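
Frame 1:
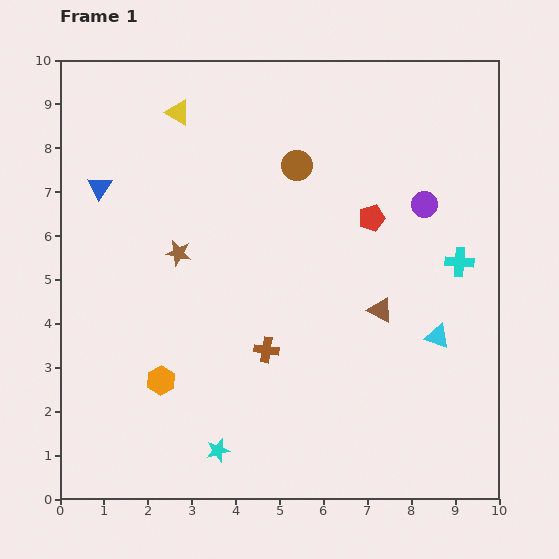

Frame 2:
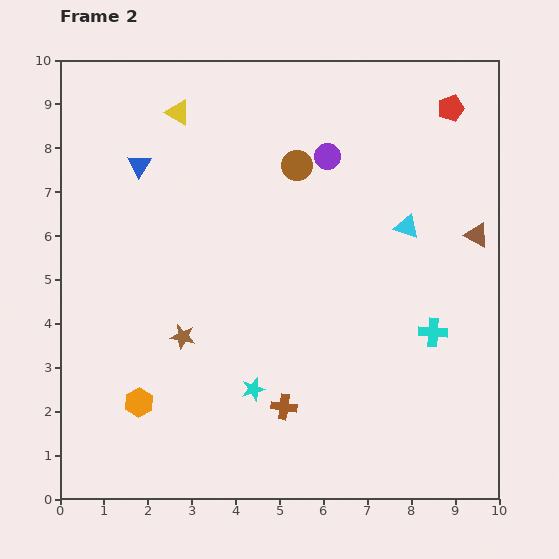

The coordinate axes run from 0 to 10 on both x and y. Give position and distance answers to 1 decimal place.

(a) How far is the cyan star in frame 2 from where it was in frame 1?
1.6

The cyan star moved from (3.6, 1.1) to (4.4, 2.5), a distance of √(0.8² + 1.4²) ≈ 1.6.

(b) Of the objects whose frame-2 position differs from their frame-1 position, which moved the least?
the orange hexagon

(moved 0.7)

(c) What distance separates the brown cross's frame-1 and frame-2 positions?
1.4

The brown cross moved from (4.7, 3.4) to (5.1, 2.1), a distance of √(0.4² + 1.3²) ≈ 1.4.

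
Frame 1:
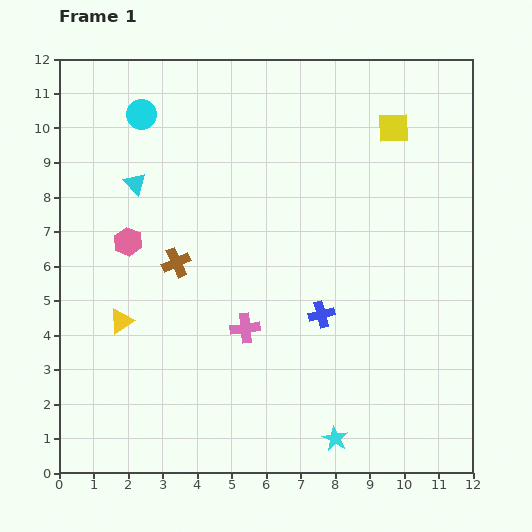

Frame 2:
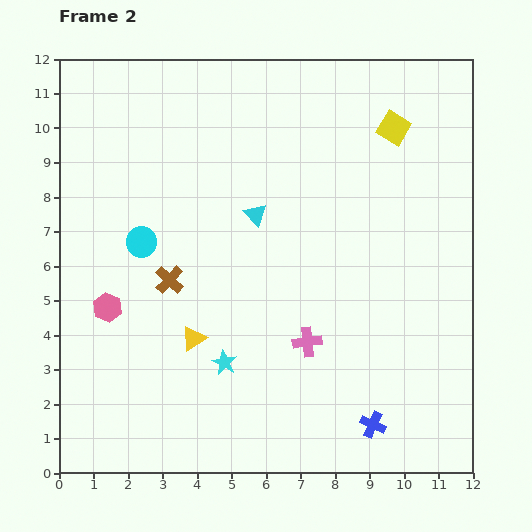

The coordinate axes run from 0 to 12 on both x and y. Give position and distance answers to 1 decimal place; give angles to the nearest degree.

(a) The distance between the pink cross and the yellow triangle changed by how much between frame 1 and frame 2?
-0.3

Distance in frame 1: 3.6. Distance in frame 2: 3.3.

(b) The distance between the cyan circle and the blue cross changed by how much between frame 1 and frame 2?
+0.7

Distance in frame 1: 7.8. Distance in frame 2: 8.5.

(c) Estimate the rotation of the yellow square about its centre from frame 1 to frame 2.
32° clockwise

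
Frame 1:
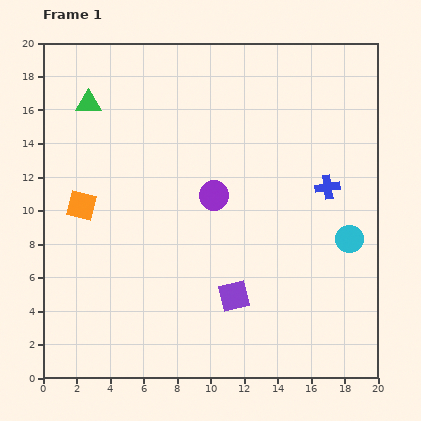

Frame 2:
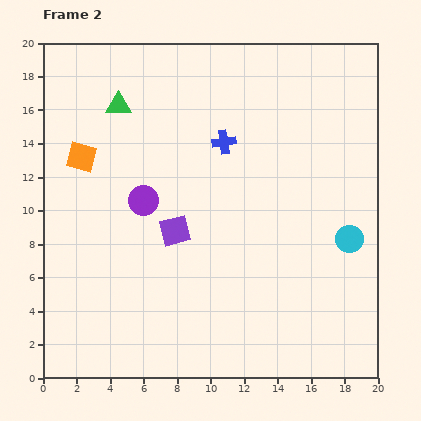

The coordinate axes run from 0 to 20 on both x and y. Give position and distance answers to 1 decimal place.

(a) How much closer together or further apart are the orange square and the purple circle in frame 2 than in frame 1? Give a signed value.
-3.4

Distance in frame 1: 7.9. Distance in frame 2: 4.5.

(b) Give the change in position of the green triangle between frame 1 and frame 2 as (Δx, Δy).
(1.8, -0.1)

The green triangle was at (2.7, 16.4) in frame 1 and (4.5, 16.3) in frame 2.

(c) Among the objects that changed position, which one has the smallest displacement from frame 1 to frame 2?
the green triangle

(moved 1.8)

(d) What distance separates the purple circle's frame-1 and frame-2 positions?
4.2

The purple circle moved from (10.2, 10.9) to (6.0, 10.6), a distance of √(4.2² + 0.3²) ≈ 4.2.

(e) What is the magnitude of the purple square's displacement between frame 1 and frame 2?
5.2

The purple square moved from (11.4, 4.9) to (7.9, 8.8), a distance of √(3.5² + 3.9²) ≈ 5.2.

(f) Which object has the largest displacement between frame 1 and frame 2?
the blue cross

(moved 6.8; next 5.2)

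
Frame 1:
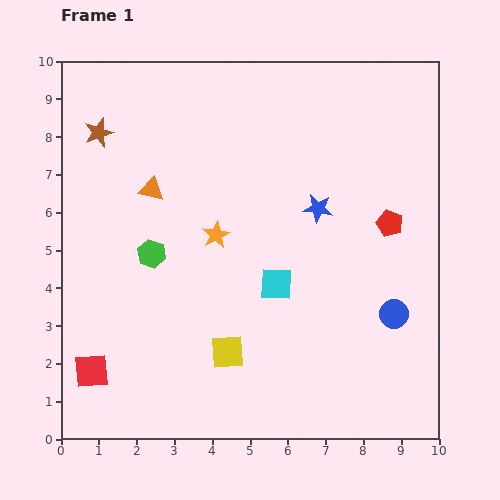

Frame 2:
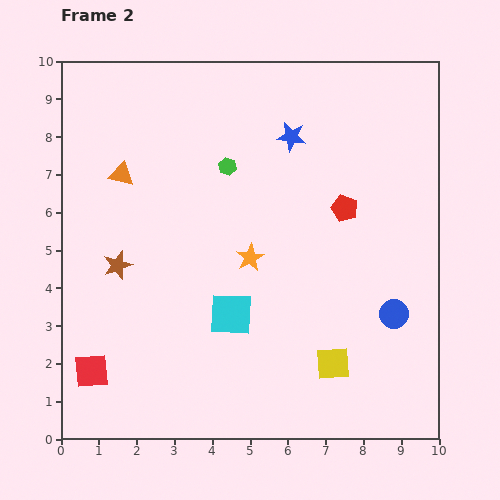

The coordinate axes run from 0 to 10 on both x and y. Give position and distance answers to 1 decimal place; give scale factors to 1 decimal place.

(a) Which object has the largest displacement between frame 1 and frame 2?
the brown star

(moved 3.5; next 3.0)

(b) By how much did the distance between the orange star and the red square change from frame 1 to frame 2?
+0.3

Distance in frame 1: 4.9. Distance in frame 2: 5.2.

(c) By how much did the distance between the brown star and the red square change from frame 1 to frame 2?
-3.4

Distance in frame 1: 6.3. Distance in frame 2: 2.9.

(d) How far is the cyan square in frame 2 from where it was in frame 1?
1.4

The cyan square moved from (5.7, 4.1) to (4.5, 3.3), a distance of √(1.2² + 0.8²) ≈ 1.4.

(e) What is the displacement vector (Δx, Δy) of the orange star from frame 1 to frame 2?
(0.9, -0.6)

The orange star was at (4.1, 5.4) in frame 1 and (5.0, 4.8) in frame 2.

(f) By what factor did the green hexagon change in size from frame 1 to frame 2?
0.6×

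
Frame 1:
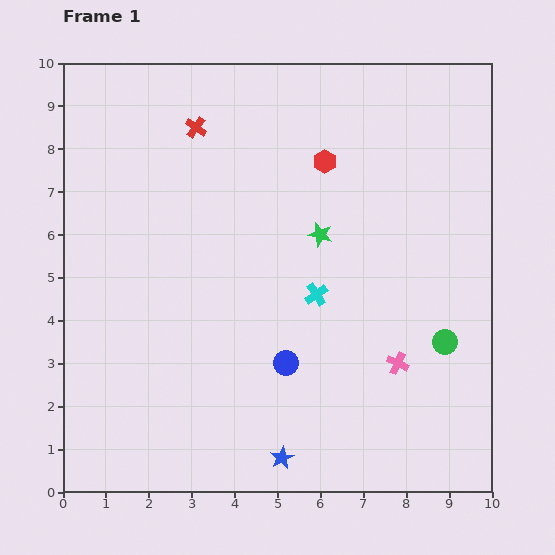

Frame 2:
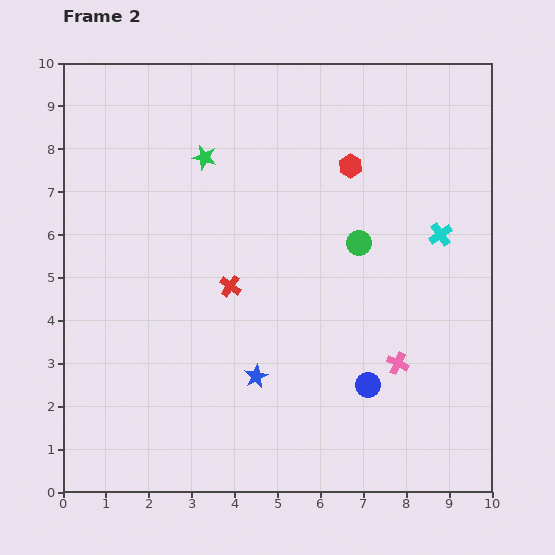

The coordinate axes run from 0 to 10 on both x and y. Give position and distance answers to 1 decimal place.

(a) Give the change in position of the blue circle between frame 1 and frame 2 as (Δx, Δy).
(1.9, -0.5)

The blue circle was at (5.2, 3.0) in frame 1 and (7.1, 2.5) in frame 2.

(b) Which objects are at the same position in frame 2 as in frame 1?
the pink cross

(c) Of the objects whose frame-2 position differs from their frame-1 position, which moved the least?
the red hexagon

(moved 0.6)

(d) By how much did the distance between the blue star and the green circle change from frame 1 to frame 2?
-0.8

Distance in frame 1: 4.7. Distance in frame 2: 3.9.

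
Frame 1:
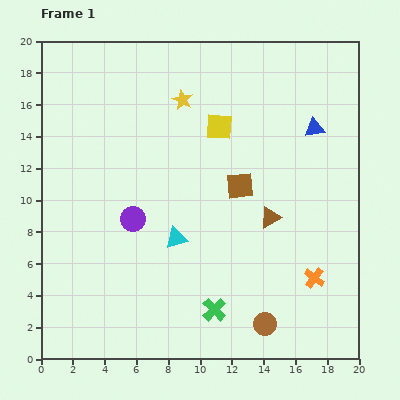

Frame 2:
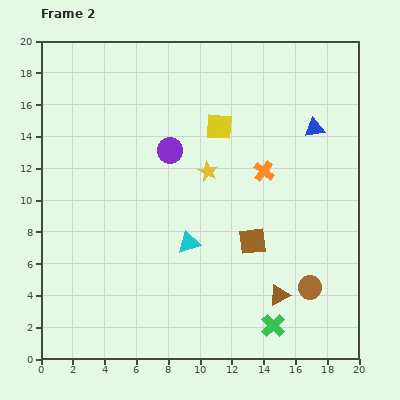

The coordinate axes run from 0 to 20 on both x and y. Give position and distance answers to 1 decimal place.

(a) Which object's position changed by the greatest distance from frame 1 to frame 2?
the orange cross

(moved 7.4; next 4.9)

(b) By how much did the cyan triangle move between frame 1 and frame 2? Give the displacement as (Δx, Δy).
(0.8, -0.3)

The cyan triangle was at (8.5, 7.6) in frame 1 and (9.3, 7.3) in frame 2.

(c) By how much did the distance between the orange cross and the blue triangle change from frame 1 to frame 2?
-5.2

Distance in frame 1: 9.4. Distance in frame 2: 4.2.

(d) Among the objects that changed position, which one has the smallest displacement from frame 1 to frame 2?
the cyan triangle

(moved 0.9)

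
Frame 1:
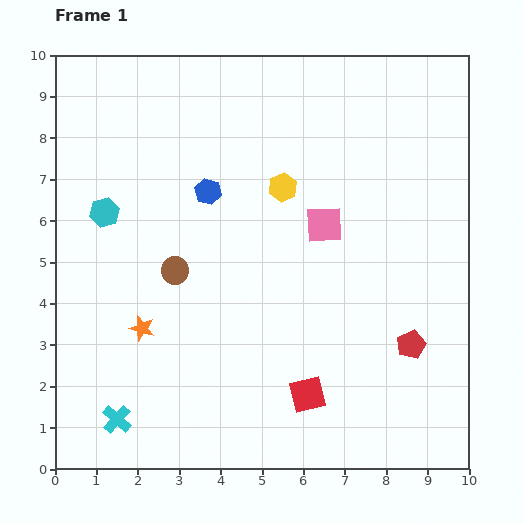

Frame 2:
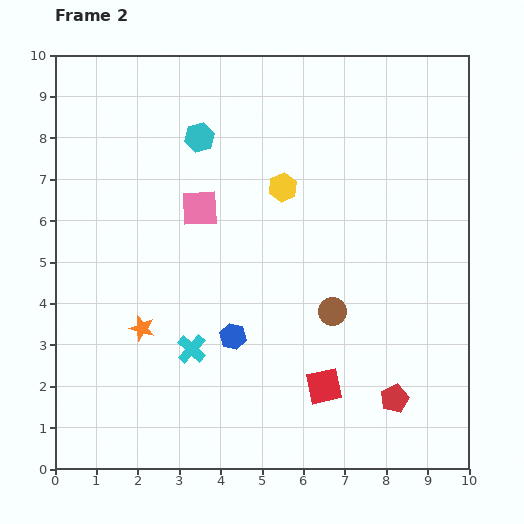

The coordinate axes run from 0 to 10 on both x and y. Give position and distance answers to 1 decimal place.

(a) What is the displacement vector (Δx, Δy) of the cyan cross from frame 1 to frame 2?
(1.8, 1.7)

The cyan cross was at (1.5, 1.2) in frame 1 and (3.3, 2.9) in frame 2.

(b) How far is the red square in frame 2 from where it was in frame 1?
0.4

The red square moved from (6.1, 1.8) to (6.5, 2.0), a distance of √(0.4² + 0.2²) ≈ 0.4.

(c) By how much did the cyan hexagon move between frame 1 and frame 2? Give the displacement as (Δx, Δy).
(2.3, 1.8)

The cyan hexagon was at (1.2, 6.2) in frame 1 and (3.5, 8.0) in frame 2.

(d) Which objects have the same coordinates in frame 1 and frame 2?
the yellow hexagon, the orange star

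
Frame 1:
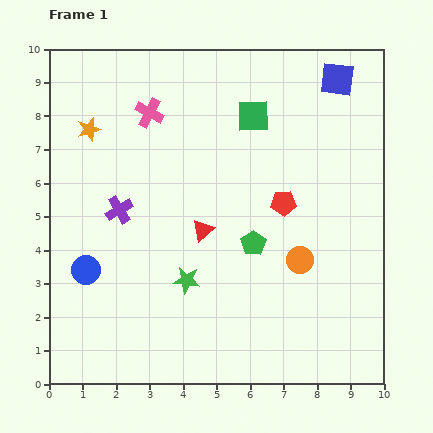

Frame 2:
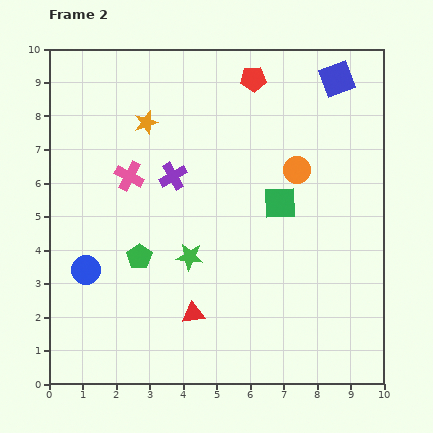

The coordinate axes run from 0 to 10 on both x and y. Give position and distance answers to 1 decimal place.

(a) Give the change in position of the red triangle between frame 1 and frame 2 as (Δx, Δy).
(-0.3, -2.5)

The red triangle was at (4.6, 4.6) in frame 1 and (4.3, 2.1) in frame 2.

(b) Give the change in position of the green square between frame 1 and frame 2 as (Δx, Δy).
(0.8, -2.6)

The green square was at (6.1, 8.0) in frame 1 and (6.9, 5.4) in frame 2.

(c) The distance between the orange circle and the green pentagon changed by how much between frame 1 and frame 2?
+3.9

Distance in frame 1: 1.5. Distance in frame 2: 5.4.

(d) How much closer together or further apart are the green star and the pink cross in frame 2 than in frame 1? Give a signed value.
-2.1

Distance in frame 1: 5.1. Distance in frame 2: 3.0.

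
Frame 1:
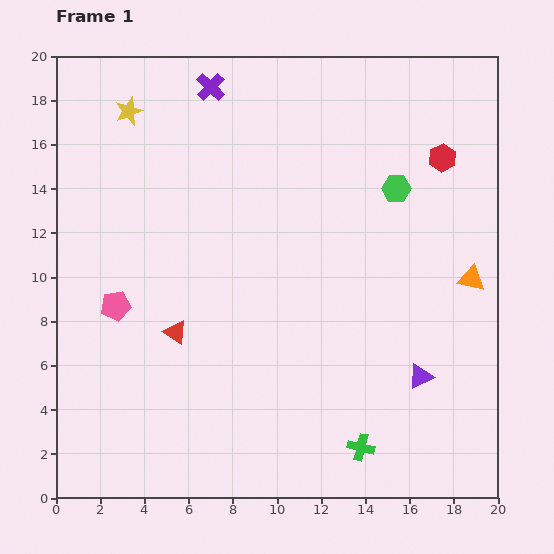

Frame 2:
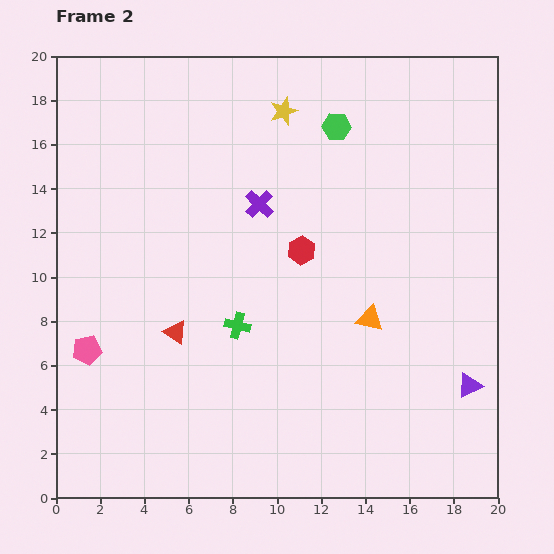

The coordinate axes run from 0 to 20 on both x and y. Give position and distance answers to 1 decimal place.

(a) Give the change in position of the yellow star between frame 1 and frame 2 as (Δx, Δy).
(7.0, 0.0)

The yellow star was at (3.3, 17.5) in frame 1 and (10.3, 17.5) in frame 2.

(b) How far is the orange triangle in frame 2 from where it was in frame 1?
4.9

The orange triangle moved from (18.8, 9.9) to (14.2, 8.1), a distance of √(4.6² + 1.8²) ≈ 4.9.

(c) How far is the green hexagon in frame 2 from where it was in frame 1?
3.9

The green hexagon moved from (15.4, 14.0) to (12.7, 16.8), a distance of √(2.7² + 2.8²) ≈ 3.9.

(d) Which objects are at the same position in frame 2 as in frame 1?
the red triangle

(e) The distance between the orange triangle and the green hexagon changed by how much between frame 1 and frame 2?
+3.5

Distance in frame 1: 5.3. Distance in frame 2: 8.8.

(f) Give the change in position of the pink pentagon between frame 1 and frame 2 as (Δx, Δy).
(-1.3, -2.0)

The pink pentagon was at (2.7, 8.7) in frame 1 and (1.4, 6.7) in frame 2.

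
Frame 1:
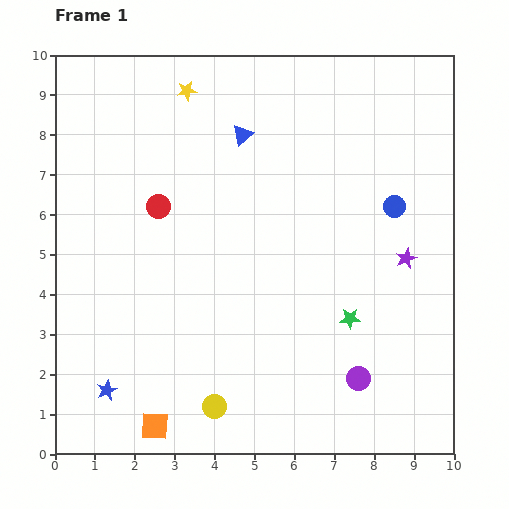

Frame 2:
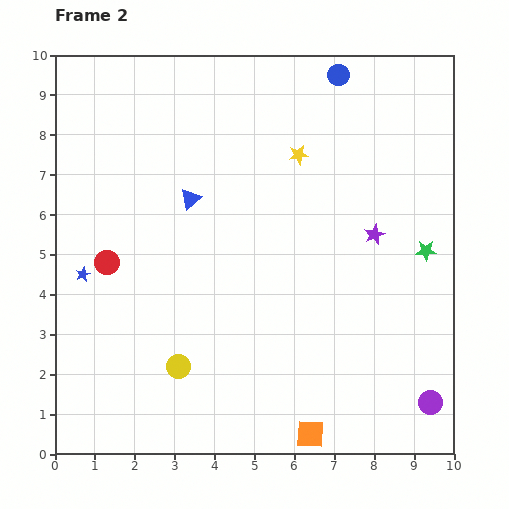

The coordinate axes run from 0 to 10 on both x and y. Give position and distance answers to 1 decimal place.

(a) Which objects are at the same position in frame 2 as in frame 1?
none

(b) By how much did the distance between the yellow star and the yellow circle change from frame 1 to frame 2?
-1.8

Distance in frame 1: 7.9. Distance in frame 2: 6.1.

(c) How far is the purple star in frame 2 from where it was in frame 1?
1.0

The purple star moved from (8.8, 4.9) to (8.0, 5.5), a distance of √(0.8² + 0.6²) ≈ 1.0.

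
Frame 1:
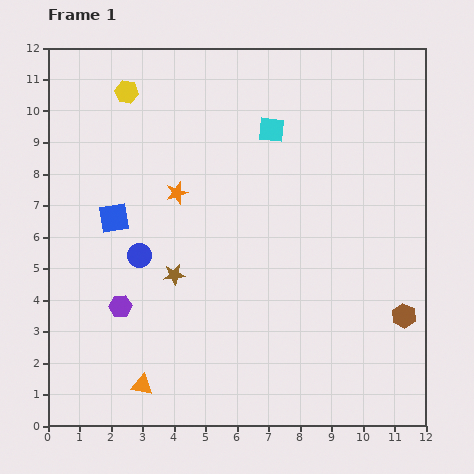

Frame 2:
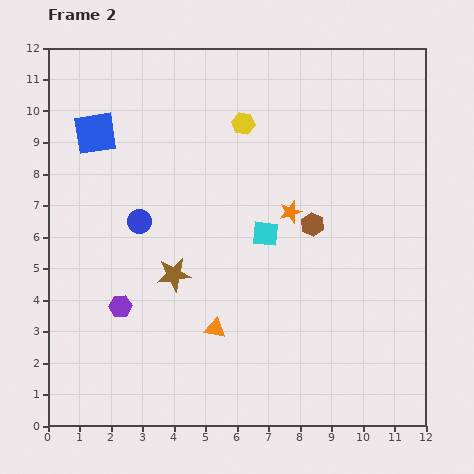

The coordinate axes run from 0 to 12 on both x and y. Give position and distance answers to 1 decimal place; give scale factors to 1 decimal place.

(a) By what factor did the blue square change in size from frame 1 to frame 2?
1.4×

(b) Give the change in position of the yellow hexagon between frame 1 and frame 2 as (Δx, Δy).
(3.7, -1.0)

The yellow hexagon was at (2.5, 10.6) in frame 1 and (6.2, 9.6) in frame 2.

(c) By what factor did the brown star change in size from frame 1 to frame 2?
1.6×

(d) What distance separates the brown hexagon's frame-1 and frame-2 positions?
4.1

The brown hexagon moved from (11.3, 3.5) to (8.4, 6.4), a distance of √(2.9² + 2.9²) ≈ 4.1.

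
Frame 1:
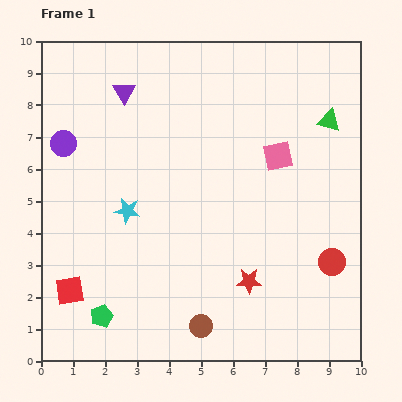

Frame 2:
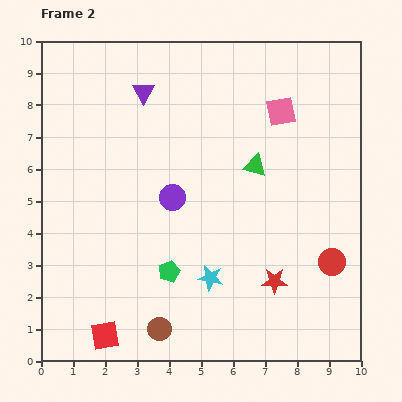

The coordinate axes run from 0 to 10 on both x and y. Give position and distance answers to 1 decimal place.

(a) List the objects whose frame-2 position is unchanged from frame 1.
the red circle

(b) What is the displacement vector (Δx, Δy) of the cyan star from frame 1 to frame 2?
(2.6, -2.1)

The cyan star was at (2.7, 4.7) in frame 1 and (5.3, 2.6) in frame 2.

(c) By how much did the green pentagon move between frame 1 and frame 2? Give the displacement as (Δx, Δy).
(2.1, 1.4)

The green pentagon was at (1.9, 1.4) in frame 1 and (4.0, 2.8) in frame 2.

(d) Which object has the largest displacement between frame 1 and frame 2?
the purple circle

(moved 3.8; next 3.3)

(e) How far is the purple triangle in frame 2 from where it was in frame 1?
0.6

The purple triangle moved from (2.6, 8.4) to (3.2, 8.4), a distance of √(0.6² + 0.0²) ≈ 0.6.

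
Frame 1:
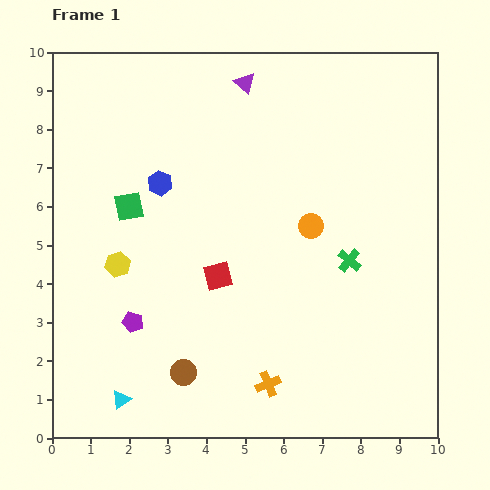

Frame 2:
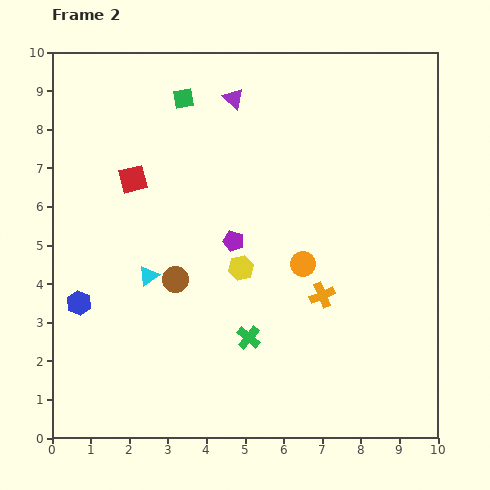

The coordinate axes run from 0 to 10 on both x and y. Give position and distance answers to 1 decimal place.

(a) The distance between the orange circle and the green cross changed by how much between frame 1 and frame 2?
+1.1

Distance in frame 1: 1.3. Distance in frame 2: 2.4.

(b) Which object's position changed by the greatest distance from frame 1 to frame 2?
the blue hexagon

(moved 3.7; next 3.3)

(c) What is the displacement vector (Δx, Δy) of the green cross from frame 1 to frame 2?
(-2.6, -2.0)

The green cross was at (7.7, 4.6) in frame 1 and (5.1, 2.6) in frame 2.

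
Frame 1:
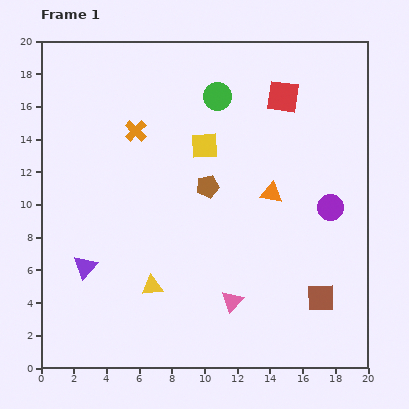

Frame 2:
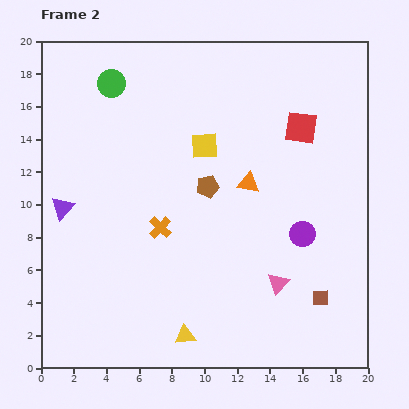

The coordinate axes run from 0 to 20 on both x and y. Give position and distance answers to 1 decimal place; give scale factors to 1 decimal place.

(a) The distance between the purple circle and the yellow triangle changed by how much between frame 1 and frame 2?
-2.4

Distance in frame 1: 11.9. Distance in frame 2: 9.5.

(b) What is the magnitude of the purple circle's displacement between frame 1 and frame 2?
2.3

The purple circle moved from (17.7, 9.8) to (16.0, 8.2), a distance of √(1.7² + 1.6²) ≈ 2.3.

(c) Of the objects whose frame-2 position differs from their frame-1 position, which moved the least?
the orange triangle

(moved 1.5)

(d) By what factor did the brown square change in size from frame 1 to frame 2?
0.6×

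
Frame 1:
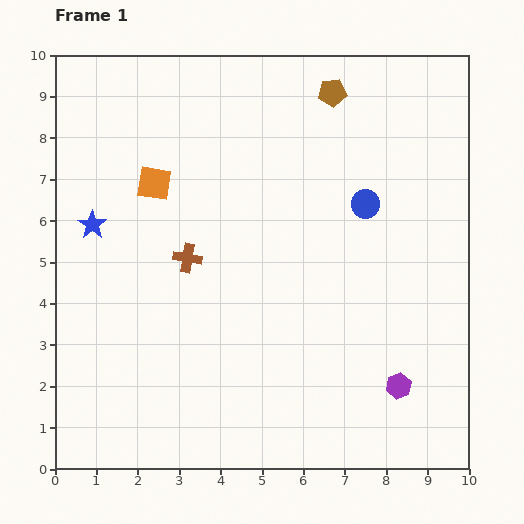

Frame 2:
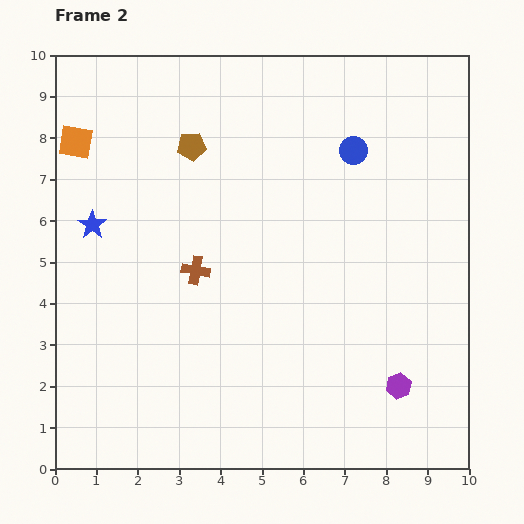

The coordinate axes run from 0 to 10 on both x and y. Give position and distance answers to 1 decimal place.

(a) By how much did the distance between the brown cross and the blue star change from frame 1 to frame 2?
+0.3

Distance in frame 1: 2.4. Distance in frame 2: 2.7.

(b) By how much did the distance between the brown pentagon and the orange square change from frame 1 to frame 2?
-2.0

Distance in frame 1: 4.8. Distance in frame 2: 2.8.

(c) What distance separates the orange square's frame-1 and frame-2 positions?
2.1

The orange square moved from (2.4, 6.9) to (0.5, 7.9), a distance of √(1.9² + 1.0²) ≈ 2.1.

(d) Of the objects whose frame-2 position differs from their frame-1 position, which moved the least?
the brown cross

(moved 0.4)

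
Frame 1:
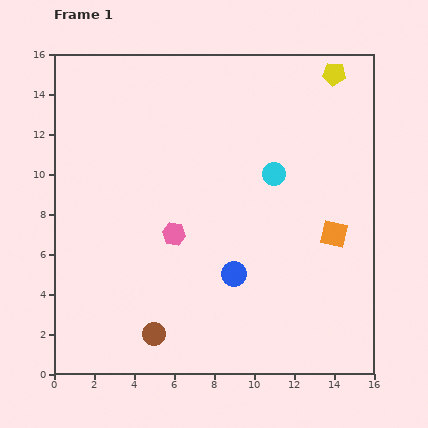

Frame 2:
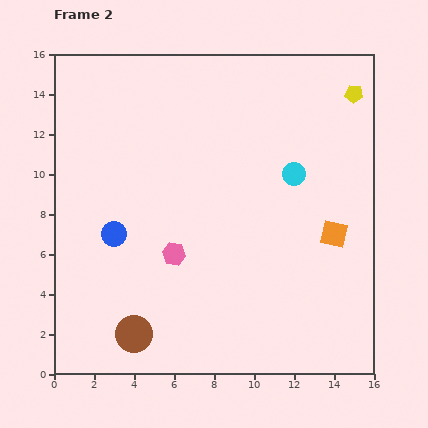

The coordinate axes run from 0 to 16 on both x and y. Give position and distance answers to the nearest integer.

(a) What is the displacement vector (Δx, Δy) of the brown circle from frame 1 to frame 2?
(-1, 0)

The brown circle was at (5, 2) in frame 1 and (4, 2) in frame 2.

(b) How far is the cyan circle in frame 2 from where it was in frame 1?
1

The cyan circle moved from (11, 10) to (12, 10), a distance of √(1² + 0²) ≈ 1.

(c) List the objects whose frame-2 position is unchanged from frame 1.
the orange square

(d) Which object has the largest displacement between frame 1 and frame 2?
the blue circle

(moved 6; next 1)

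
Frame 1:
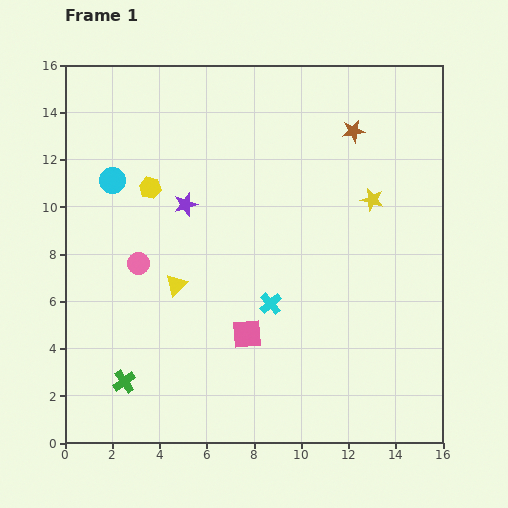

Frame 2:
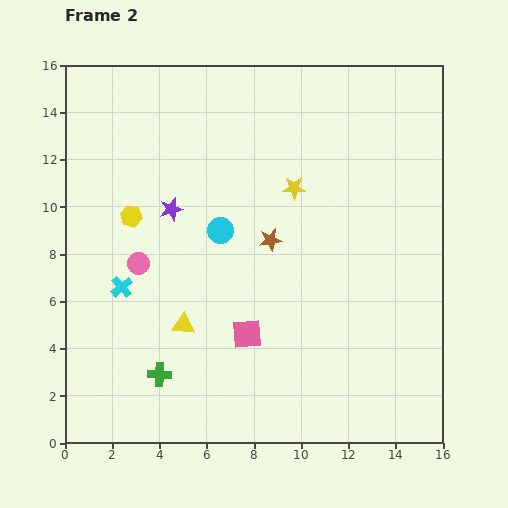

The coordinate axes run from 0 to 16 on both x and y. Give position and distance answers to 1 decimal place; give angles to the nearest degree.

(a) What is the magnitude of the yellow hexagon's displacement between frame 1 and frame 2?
1.4

The yellow hexagon moved from (3.6, 10.8) to (2.8, 9.6), a distance of √(0.8² + 1.2²) ≈ 1.4.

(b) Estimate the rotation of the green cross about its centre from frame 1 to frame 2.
37° clockwise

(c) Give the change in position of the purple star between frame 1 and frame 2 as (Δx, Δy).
(-0.6, -0.2)

The purple star was at (5.1, 10.1) in frame 1 and (4.5, 9.9) in frame 2.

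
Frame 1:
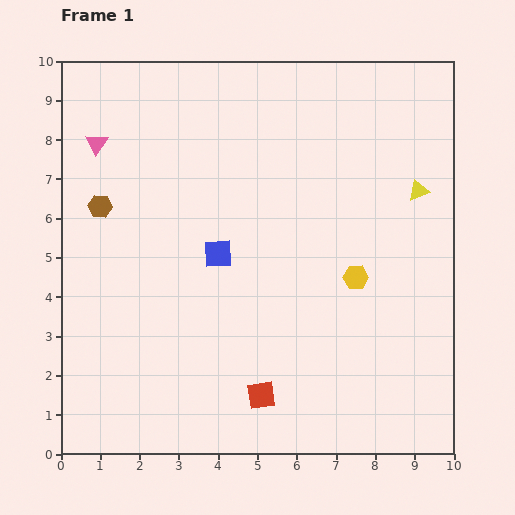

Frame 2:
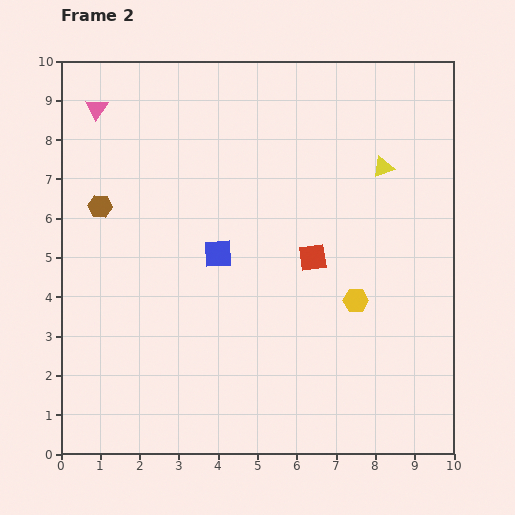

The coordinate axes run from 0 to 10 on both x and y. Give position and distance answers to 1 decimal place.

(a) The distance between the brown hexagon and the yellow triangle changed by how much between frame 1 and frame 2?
-0.8

Distance in frame 1: 8.1. Distance in frame 2: 7.3.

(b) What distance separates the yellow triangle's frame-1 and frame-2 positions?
1.1

The yellow triangle moved from (9.1, 6.7) to (8.2, 7.3), a distance of √(0.9² + 0.6²) ≈ 1.1.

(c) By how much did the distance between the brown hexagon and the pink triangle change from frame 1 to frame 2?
+0.9

Distance in frame 1: 1.6. Distance in frame 2: 2.5.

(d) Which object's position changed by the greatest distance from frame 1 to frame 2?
the red square

(moved 3.7; next 1.1)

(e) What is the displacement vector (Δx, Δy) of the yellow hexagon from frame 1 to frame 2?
(0.0, -0.6)

The yellow hexagon was at (7.5, 4.5) in frame 1 and (7.5, 3.9) in frame 2.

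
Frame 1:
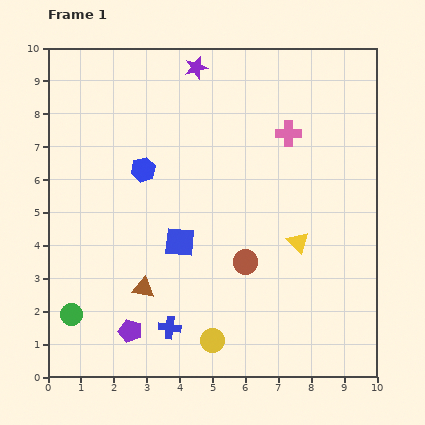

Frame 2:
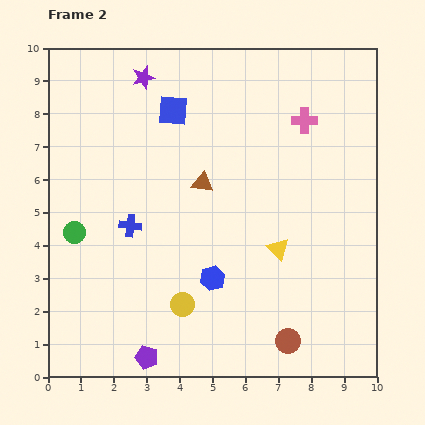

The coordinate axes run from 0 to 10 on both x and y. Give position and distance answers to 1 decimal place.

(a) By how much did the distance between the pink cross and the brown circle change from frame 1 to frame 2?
+2.6

Distance in frame 1: 4.1. Distance in frame 2: 6.7.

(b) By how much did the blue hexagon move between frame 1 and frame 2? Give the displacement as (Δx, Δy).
(2.1, -3.3)

The blue hexagon was at (2.9, 6.3) in frame 1 and (5.0, 3.0) in frame 2.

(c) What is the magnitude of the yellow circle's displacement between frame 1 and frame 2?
1.4

The yellow circle moved from (5.0, 1.1) to (4.1, 2.2), a distance of √(0.9² + 1.1²) ≈ 1.4.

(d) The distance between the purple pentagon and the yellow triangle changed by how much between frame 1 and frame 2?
-0.6

Distance in frame 1: 5.8. Distance in frame 2: 5.2.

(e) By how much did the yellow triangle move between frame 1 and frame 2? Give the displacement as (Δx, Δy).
(-0.6, -0.2)

The yellow triangle was at (7.6, 4.1) in frame 1 and (7.0, 3.9) in frame 2.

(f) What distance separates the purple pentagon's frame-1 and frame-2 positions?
0.9

The purple pentagon moved from (2.5, 1.4) to (3.0, 0.6), a distance of √(0.5² + 0.8²) ≈ 0.9.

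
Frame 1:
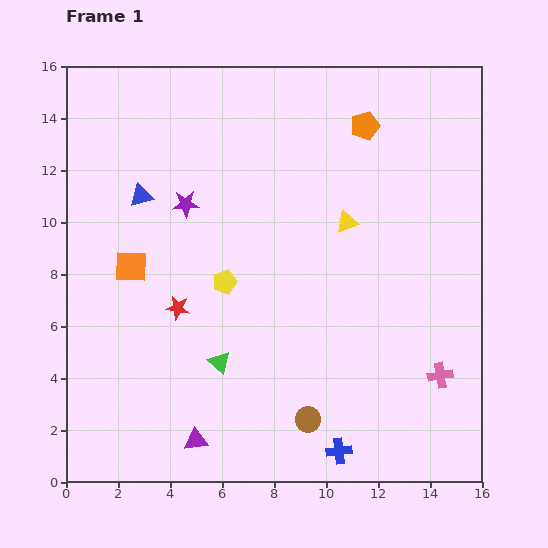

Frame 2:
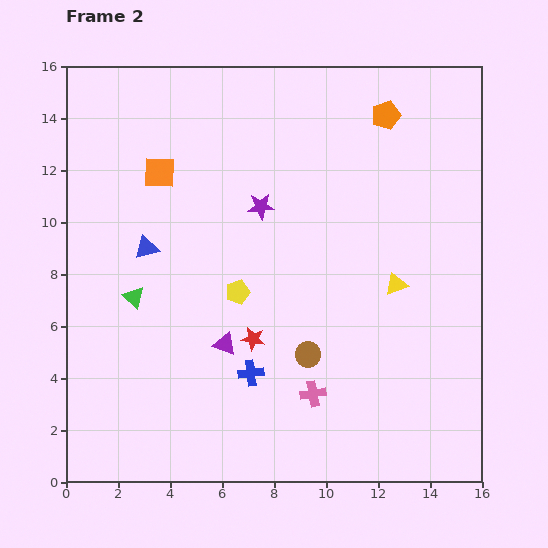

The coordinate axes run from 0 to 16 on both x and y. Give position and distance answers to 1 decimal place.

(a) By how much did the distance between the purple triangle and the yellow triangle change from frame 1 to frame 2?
-3.2

Distance in frame 1: 10.2. Distance in frame 2: 7.0.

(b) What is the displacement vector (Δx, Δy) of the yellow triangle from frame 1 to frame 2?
(1.9, -2.4)

The yellow triangle was at (10.8, 10.0) in frame 1 and (12.7, 7.6) in frame 2.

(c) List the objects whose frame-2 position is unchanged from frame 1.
none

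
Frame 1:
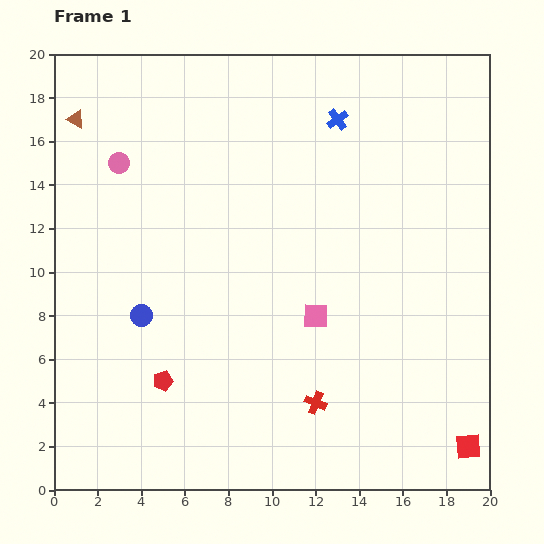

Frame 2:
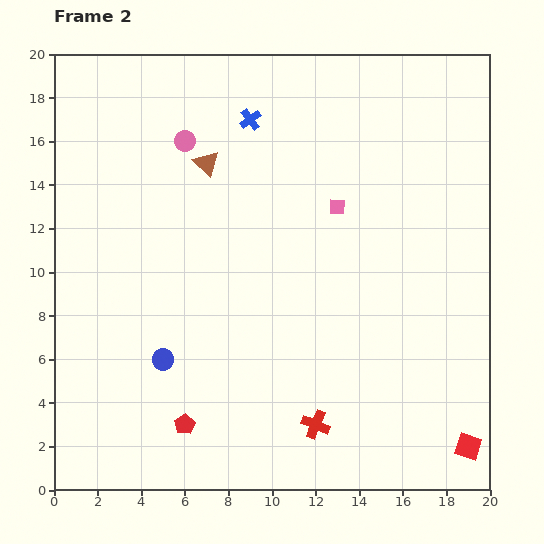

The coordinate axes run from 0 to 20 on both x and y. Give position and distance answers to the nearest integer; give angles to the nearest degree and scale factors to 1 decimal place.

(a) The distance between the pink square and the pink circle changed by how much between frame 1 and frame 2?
-3

Distance in frame 1: 11. Distance in frame 2: 8.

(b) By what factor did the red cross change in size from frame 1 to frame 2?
1.3×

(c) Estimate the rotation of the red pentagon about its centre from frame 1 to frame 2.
16° counter-clockwise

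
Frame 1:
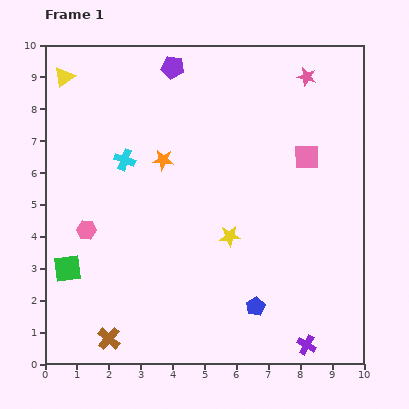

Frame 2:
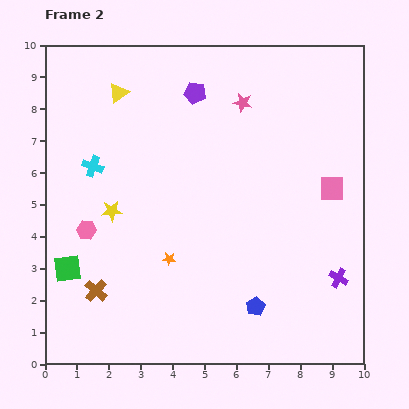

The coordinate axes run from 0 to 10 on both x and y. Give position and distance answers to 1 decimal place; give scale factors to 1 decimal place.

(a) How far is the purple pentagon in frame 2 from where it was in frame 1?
1.1

The purple pentagon moved from (4.0, 9.3) to (4.7, 8.5), a distance of √(0.7² + 0.8²) ≈ 1.1.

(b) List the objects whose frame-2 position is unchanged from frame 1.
the green square, the pink hexagon, the blue pentagon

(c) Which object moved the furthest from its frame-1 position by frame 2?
the yellow star

(moved 3.8; next 3.1)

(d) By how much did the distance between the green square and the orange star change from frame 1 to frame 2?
-1.3

Distance in frame 1: 4.5. Distance in frame 2: 3.2.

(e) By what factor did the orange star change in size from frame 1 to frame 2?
0.6×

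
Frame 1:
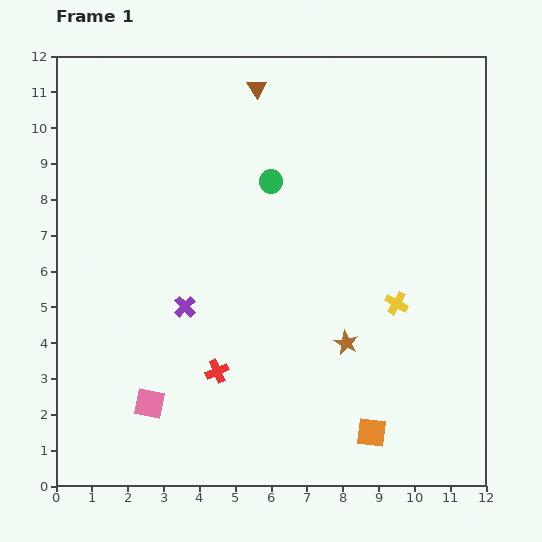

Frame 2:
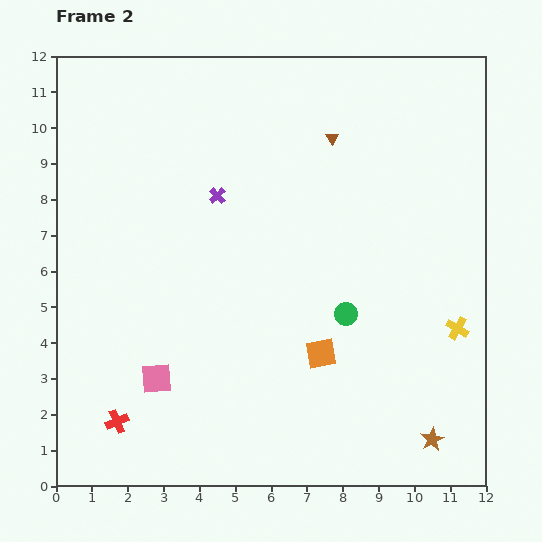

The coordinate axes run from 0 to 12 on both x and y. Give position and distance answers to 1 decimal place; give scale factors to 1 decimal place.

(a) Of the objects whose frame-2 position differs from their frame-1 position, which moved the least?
the pink square

(moved 0.7)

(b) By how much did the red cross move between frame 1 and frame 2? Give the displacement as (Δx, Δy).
(-2.8, -1.4)

The red cross was at (4.5, 3.2) in frame 1 and (1.7, 1.8) in frame 2.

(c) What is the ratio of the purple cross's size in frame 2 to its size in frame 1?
0.7×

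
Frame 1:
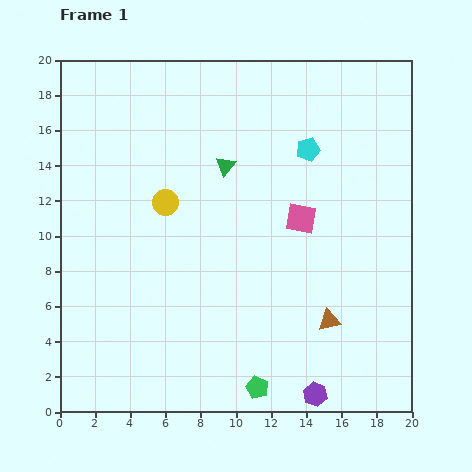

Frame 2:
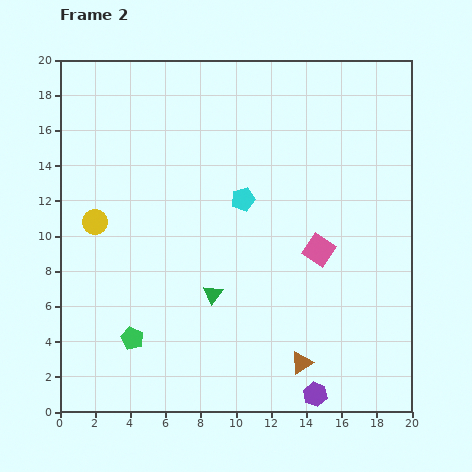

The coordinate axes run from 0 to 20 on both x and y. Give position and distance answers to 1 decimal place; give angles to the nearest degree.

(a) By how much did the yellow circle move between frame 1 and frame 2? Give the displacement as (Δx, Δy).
(-4.0, -1.1)

The yellow circle was at (6.0, 11.9) in frame 1 and (2.0, 10.8) in frame 2.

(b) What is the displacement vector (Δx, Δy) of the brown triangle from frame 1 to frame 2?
(-1.6, -2.4)

The brown triangle was at (15.3, 5.2) in frame 1 and (13.7, 2.8) in frame 2.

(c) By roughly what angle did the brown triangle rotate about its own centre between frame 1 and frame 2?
18° counter-clockwise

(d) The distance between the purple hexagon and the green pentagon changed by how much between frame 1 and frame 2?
+7.6

Distance in frame 1: 3.3. Distance in frame 2: 10.9.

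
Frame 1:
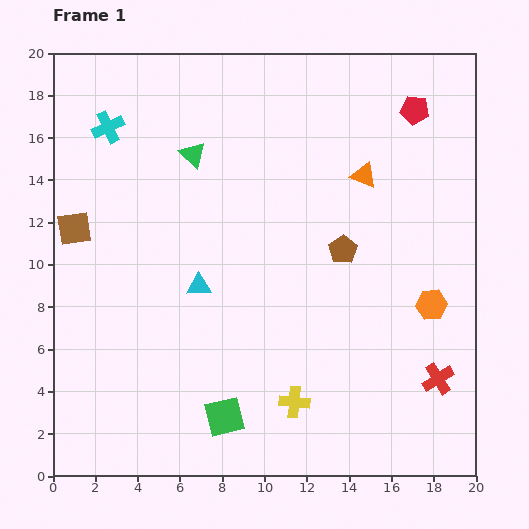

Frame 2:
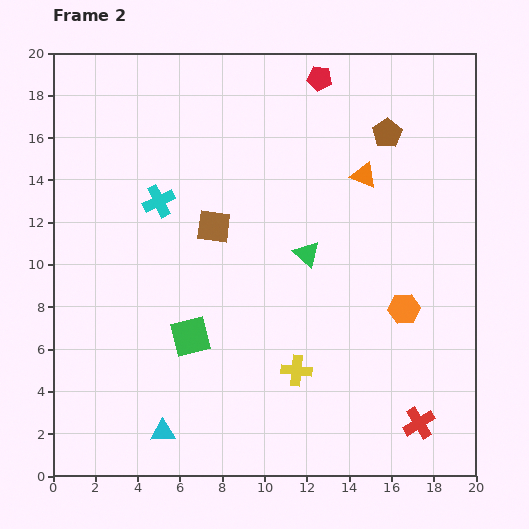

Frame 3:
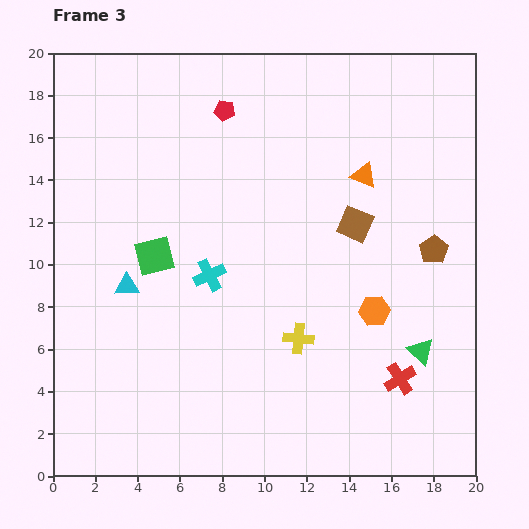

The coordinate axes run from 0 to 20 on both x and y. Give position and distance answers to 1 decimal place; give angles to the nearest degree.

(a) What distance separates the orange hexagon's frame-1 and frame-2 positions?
1.3

The orange hexagon moved from (17.9, 8.1) to (16.6, 7.9), a distance of √(1.3² + 0.2²) ≈ 1.3.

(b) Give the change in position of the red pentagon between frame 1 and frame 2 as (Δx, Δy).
(-4.5, 1.5)

The red pentagon was at (17.1, 17.3) in frame 1 and (12.6, 18.8) in frame 2.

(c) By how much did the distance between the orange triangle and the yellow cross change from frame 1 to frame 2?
-1.5

Distance in frame 1: 11.2. Distance in frame 2: 9.7.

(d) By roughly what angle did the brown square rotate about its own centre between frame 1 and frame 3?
32° clockwise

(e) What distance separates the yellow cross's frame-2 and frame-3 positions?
1.5

The yellow cross moved from (11.5, 5.0) to (11.6, 6.5), a distance of √(0.1² + 1.5²) ≈ 1.5.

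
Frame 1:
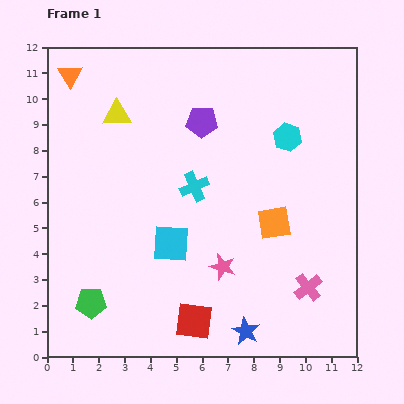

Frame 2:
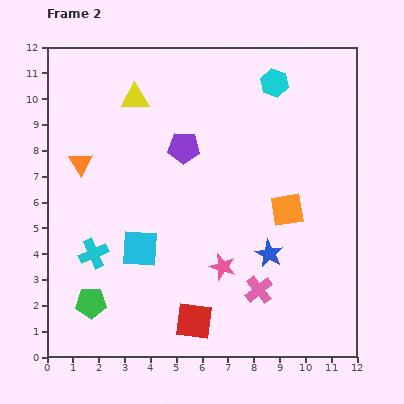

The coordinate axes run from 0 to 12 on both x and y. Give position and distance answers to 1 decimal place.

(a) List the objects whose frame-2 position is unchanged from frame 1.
the pink star, the green pentagon, the red square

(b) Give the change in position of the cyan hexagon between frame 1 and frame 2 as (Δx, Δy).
(-0.5, 2.1)

The cyan hexagon was at (9.3, 8.5) in frame 1 and (8.8, 10.6) in frame 2.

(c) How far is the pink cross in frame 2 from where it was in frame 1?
1.9

The pink cross moved from (10.1, 2.7) to (8.2, 2.6), a distance of √(1.9² + 0.1²) ≈ 1.9.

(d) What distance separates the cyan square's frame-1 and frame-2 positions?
1.2

The cyan square moved from (4.8, 4.4) to (3.6, 4.2), a distance of √(1.2² + 0.2²) ≈ 1.2.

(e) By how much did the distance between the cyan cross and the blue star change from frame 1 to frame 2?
+0.9

Distance in frame 1: 5.9. Distance in frame 2: 6.8.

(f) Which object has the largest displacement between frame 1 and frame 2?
the cyan cross

(moved 4.7; next 3.4)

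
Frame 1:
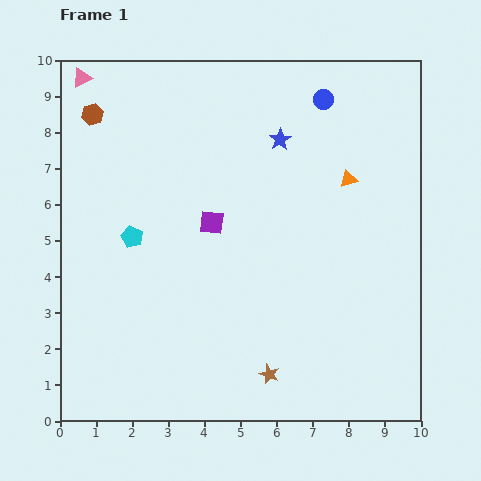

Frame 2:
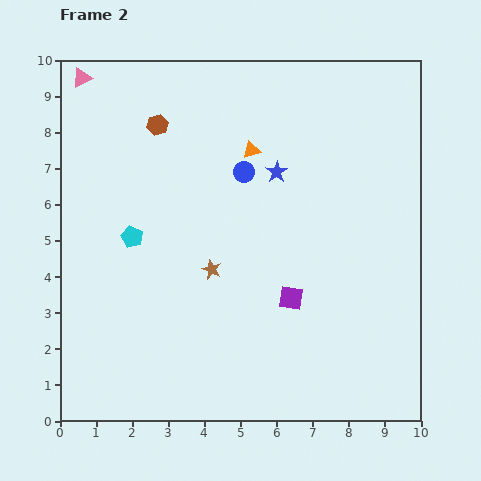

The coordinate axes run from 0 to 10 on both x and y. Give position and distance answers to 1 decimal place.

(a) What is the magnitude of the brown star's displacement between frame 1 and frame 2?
3.3

The brown star moved from (5.8, 1.3) to (4.2, 4.2), a distance of √(1.6² + 2.9²) ≈ 3.3.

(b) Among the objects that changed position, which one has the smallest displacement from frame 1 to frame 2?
the blue star

(moved 0.9)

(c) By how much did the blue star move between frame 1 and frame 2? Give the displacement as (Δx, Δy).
(-0.1, -0.9)

The blue star was at (6.1, 7.8) in frame 1 and (6.0, 6.9) in frame 2.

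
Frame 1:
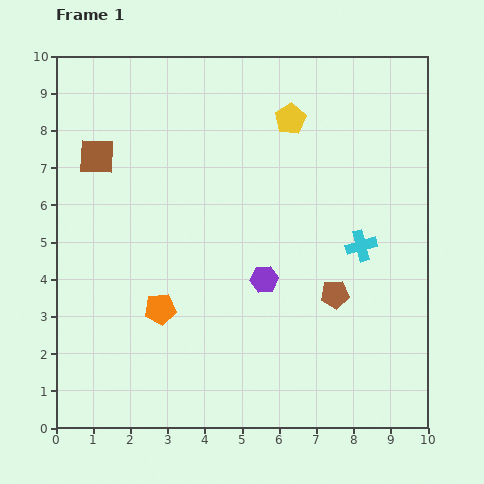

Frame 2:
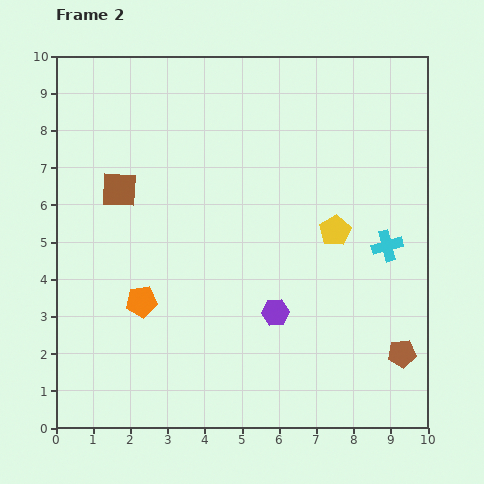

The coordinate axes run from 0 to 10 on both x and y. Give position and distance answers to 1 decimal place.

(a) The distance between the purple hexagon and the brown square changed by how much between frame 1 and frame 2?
-0.3

Distance in frame 1: 5.6. Distance in frame 2: 5.3.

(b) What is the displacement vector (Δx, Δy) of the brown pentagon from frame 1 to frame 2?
(1.8, -1.6)

The brown pentagon was at (7.5, 3.6) in frame 1 and (9.3, 2.0) in frame 2.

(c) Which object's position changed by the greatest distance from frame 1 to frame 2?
the yellow pentagon

(moved 3.2; next 2.4)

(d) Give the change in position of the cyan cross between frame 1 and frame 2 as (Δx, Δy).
(0.7, 0.0)

The cyan cross was at (8.2, 4.9) in frame 1 and (8.9, 4.9) in frame 2.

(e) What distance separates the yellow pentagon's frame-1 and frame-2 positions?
3.2

The yellow pentagon moved from (6.3, 8.3) to (7.5, 5.3), a distance of √(1.2² + 3.0²) ≈ 3.2.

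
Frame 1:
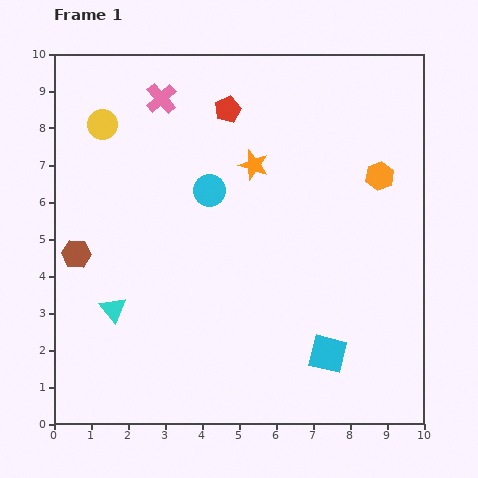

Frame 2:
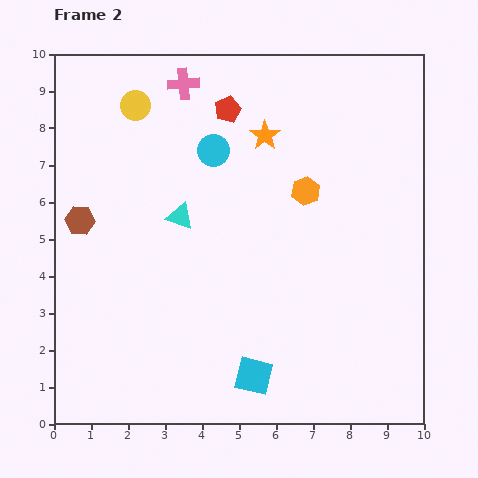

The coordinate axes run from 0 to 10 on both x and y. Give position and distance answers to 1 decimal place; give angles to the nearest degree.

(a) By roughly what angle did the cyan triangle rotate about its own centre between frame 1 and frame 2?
32° counter-clockwise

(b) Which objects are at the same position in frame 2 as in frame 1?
the red pentagon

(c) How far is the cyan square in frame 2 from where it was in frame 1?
2.1

The cyan square moved from (7.4, 1.9) to (5.4, 1.3), a distance of √(2.0² + 0.6²) ≈ 2.1.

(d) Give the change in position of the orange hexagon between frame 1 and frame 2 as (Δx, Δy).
(-2.0, -0.4)

The orange hexagon was at (8.8, 6.7) in frame 1 and (6.8, 6.3) in frame 2.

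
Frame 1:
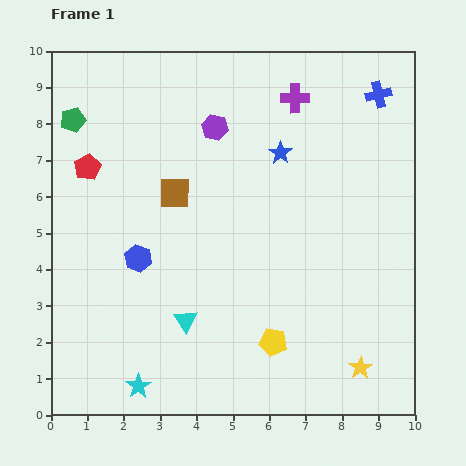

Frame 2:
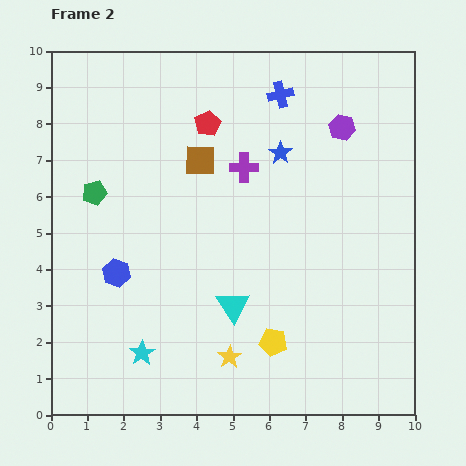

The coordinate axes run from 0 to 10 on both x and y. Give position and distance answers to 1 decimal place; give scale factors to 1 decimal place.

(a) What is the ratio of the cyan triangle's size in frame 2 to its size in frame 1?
1.4×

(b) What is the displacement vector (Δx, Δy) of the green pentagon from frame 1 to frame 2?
(0.6, -2.0)

The green pentagon was at (0.6, 8.1) in frame 1 and (1.2, 6.1) in frame 2.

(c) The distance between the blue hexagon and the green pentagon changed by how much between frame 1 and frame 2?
-1.9

Distance in frame 1: 4.2. Distance in frame 2: 2.3.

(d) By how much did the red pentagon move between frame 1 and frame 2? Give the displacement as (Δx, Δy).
(3.3, 1.2)

The red pentagon was at (1.0, 6.8) in frame 1 and (4.3, 8.0) in frame 2.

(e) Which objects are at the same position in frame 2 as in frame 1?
the yellow pentagon, the blue star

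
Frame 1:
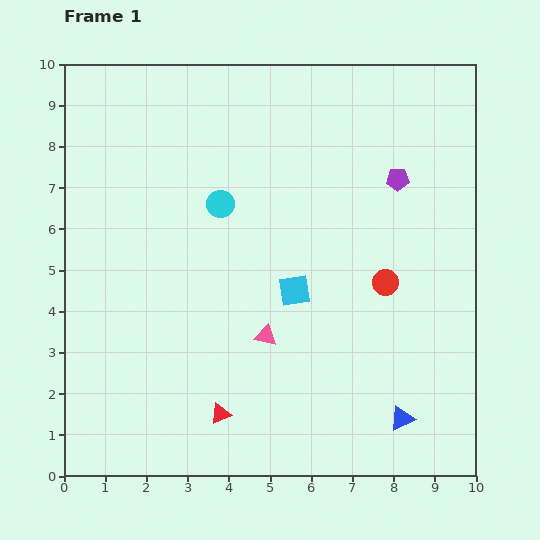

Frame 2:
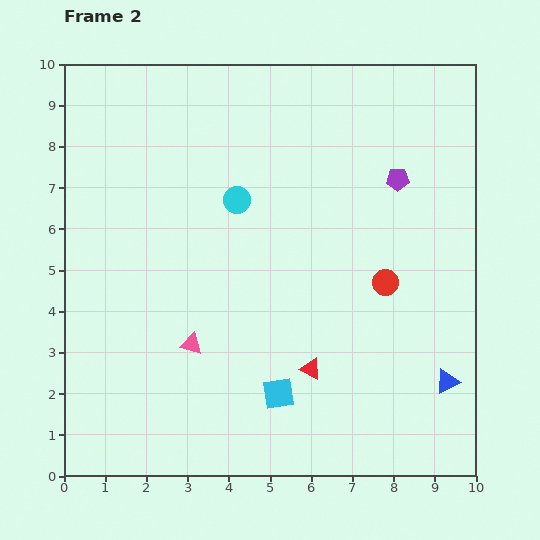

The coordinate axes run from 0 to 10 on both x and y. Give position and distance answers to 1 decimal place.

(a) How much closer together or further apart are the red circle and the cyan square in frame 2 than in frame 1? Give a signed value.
+1.5

Distance in frame 1: 2.2. Distance in frame 2: 3.7.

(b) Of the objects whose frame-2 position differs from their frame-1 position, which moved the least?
the cyan circle

(moved 0.4)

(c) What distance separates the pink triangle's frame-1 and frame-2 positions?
1.8

The pink triangle moved from (4.9, 3.4) to (3.1, 3.2), a distance of √(1.8² + 0.2²) ≈ 1.8.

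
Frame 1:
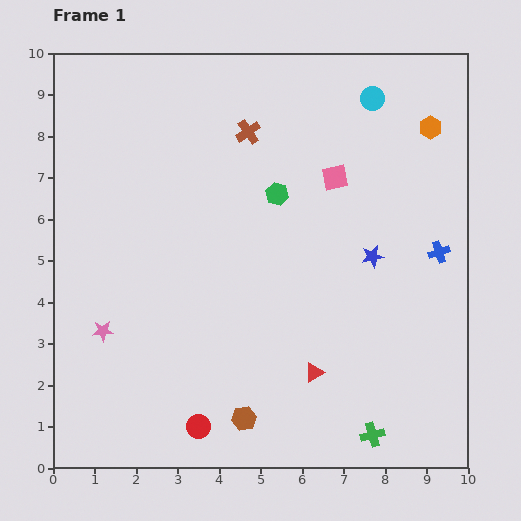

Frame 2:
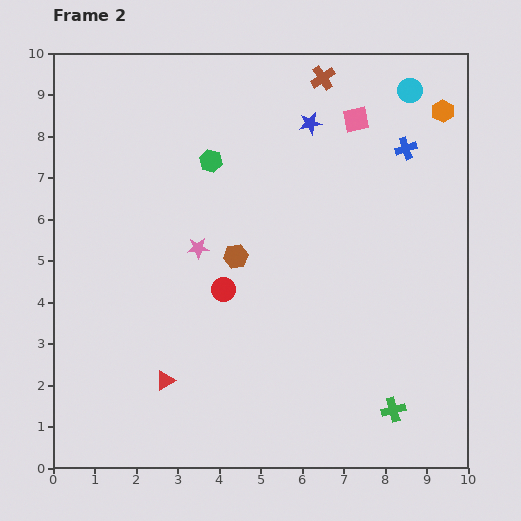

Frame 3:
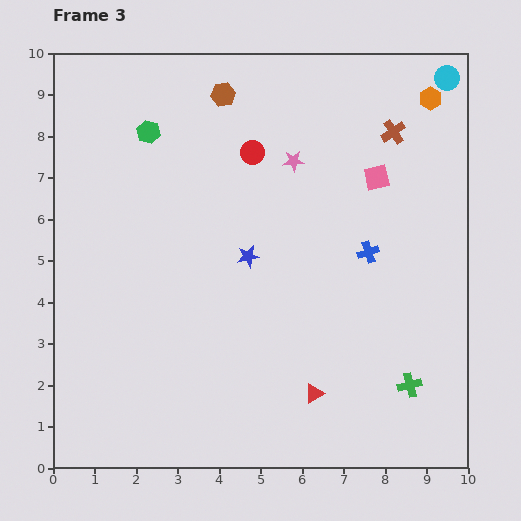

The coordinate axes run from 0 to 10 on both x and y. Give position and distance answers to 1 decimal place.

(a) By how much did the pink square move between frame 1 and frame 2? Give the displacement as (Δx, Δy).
(0.5, 1.4)

The pink square was at (6.8, 7.0) in frame 1 and (7.3, 8.4) in frame 2.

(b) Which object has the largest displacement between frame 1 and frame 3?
the brown hexagon

(moved 7.8; next 6.7)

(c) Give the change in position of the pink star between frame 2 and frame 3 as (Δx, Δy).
(2.3, 2.1)

The pink star was at (3.5, 5.3) in frame 2 and (5.8, 7.4) in frame 3.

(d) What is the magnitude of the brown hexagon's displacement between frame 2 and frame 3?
3.9

The brown hexagon moved from (4.4, 5.1) to (4.1, 9.0), a distance of √(0.3² + 3.9²) ≈ 3.9.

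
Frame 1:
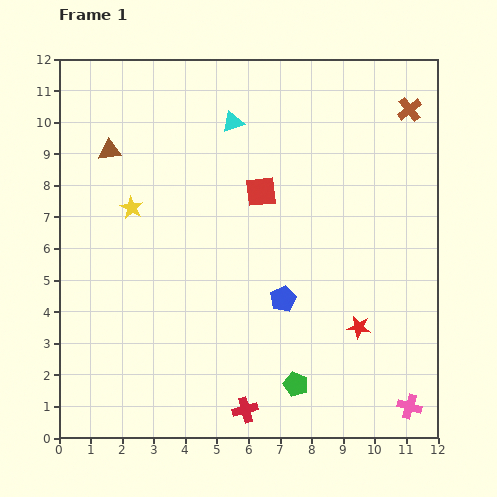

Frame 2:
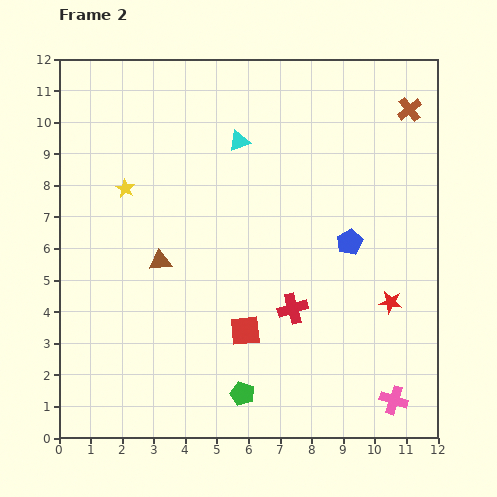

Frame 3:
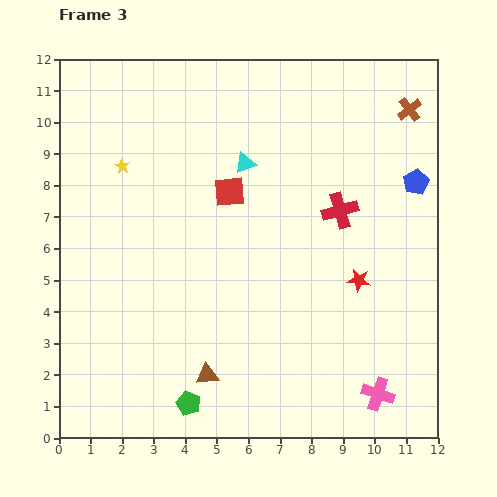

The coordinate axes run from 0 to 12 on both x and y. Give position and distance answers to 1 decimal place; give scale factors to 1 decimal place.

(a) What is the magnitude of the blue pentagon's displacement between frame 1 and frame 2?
2.8

The blue pentagon moved from (7.1, 4.4) to (9.2, 6.2), a distance of √(2.1² + 1.8²) ≈ 2.8.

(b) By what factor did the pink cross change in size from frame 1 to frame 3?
1.4×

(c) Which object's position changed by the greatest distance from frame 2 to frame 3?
the red square

(moved 4.4; next 3.9)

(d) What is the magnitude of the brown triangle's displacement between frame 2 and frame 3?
3.9

The brown triangle moved from (3.2, 5.6) to (4.7, 2.0), a distance of √(1.5² + 3.6²) ≈ 3.9.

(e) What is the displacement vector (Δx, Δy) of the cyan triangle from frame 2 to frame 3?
(0.2, -0.7)

The cyan triangle was at (5.7, 9.4) in frame 2 and (5.9, 8.7) in frame 3.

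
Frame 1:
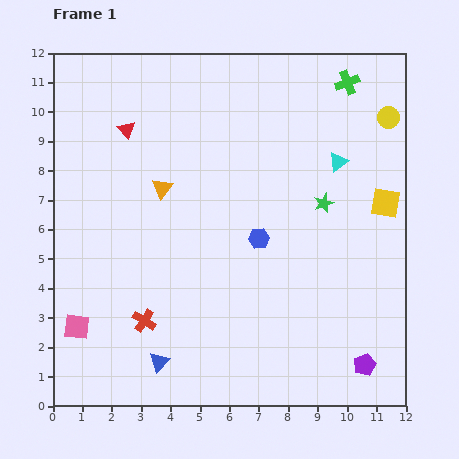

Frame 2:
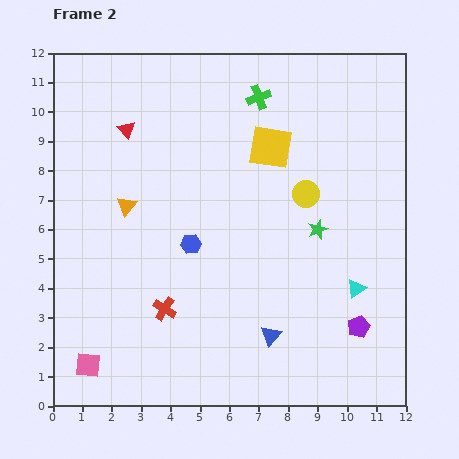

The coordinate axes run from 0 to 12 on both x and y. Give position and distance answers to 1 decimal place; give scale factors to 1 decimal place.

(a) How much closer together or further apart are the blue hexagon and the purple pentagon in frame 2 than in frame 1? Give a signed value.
+0.8

Distance in frame 1: 5.6. Distance in frame 2: 6.4.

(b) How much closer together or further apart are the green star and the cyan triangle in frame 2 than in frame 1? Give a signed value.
+0.9

Distance in frame 1: 1.5. Distance in frame 2: 2.4.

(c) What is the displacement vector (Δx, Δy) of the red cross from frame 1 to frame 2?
(0.7, 0.4)

The red cross was at (3.1, 2.9) in frame 1 and (3.8, 3.3) in frame 2.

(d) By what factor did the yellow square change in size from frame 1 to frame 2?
1.4×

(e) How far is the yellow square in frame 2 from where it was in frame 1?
4.3

The yellow square moved from (11.3, 6.9) to (7.4, 8.8), a distance of √(3.9² + 1.9²) ≈ 4.3.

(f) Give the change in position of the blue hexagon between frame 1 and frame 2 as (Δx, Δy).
(-2.3, -0.2)

The blue hexagon was at (7.0, 5.7) in frame 1 and (4.7, 5.5) in frame 2.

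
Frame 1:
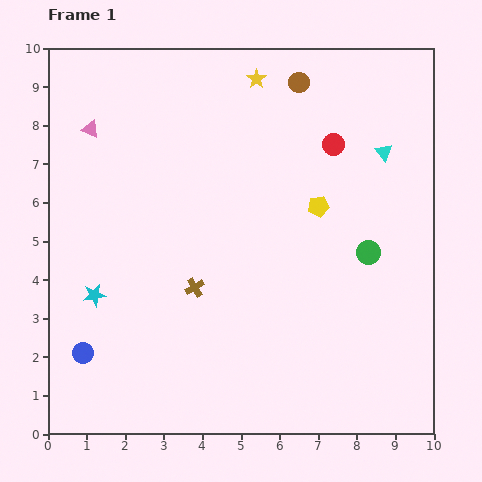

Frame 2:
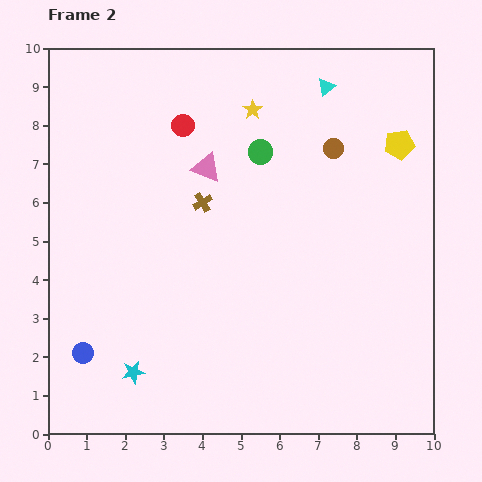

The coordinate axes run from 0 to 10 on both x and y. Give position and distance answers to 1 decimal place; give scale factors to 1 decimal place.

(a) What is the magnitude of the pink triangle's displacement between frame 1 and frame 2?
3.2

The pink triangle moved from (1.1, 7.9) to (4.1, 6.9), a distance of √(3.0² + 1.0²) ≈ 3.2.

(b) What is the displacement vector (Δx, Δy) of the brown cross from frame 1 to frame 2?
(0.2, 2.2)

The brown cross was at (3.8, 3.8) in frame 1 and (4.0, 6.0) in frame 2.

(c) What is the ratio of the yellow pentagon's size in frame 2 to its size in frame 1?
1.5×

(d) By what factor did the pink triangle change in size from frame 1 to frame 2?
1.7×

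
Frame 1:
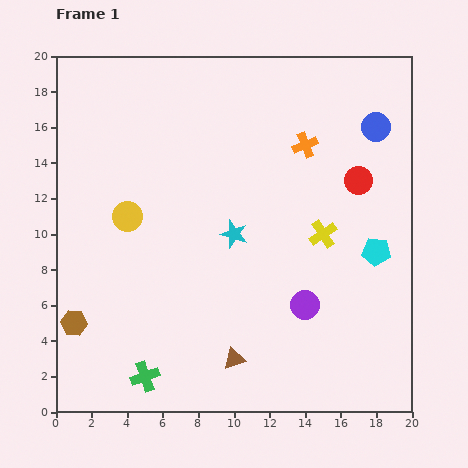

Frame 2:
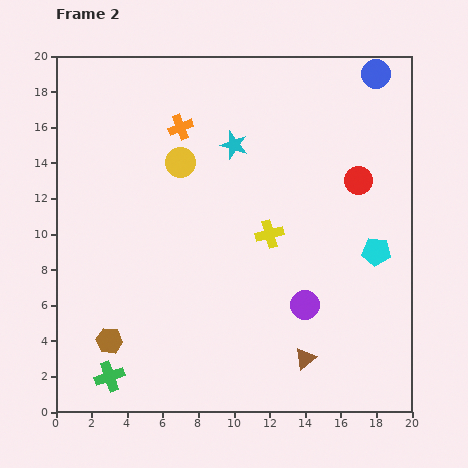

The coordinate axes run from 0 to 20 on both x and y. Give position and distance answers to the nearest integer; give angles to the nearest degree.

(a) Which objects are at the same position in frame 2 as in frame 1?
the cyan pentagon, the red circle, the purple circle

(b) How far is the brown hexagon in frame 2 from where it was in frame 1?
2

The brown hexagon moved from (1, 5) to (3, 4), a distance of √(2² + 1²) ≈ 2.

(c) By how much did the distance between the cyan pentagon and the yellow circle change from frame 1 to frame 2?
-2

Distance in frame 1: 14. Distance in frame 2: 12.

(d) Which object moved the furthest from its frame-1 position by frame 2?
the orange cross

(moved 7; next 5)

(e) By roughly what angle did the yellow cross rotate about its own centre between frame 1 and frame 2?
18° clockwise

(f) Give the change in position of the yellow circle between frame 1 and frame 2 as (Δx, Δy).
(3, 3)

The yellow circle was at (4, 11) in frame 1 and (7, 14) in frame 2.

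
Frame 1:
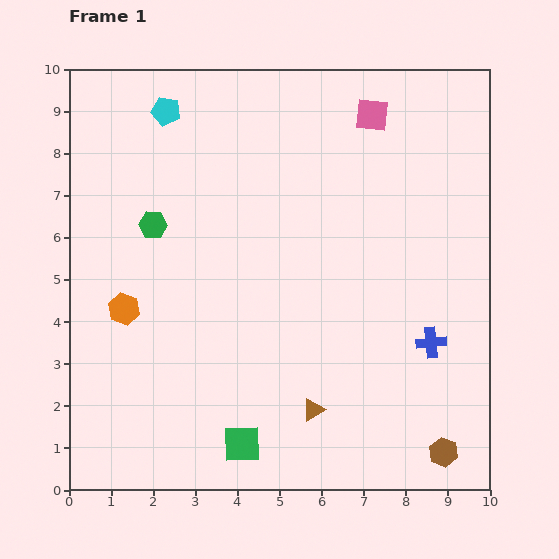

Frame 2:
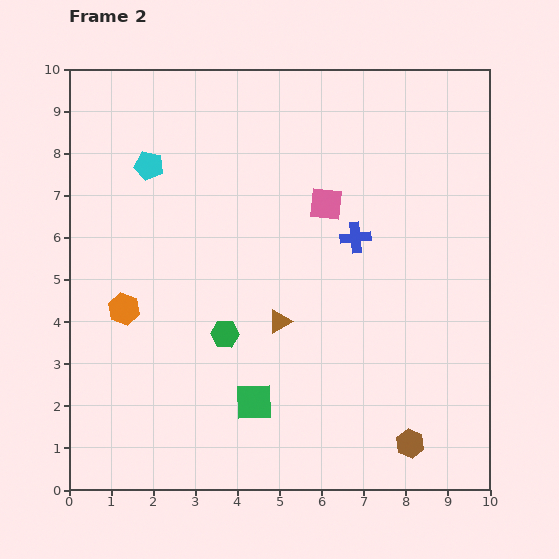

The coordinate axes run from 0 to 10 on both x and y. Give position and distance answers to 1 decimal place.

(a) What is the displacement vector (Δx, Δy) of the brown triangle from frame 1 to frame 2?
(-0.8, 2.1)

The brown triangle was at (5.8, 1.9) in frame 1 and (5.0, 4.0) in frame 2.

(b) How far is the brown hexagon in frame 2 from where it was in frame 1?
0.8

The brown hexagon moved from (8.9, 0.9) to (8.1, 1.1), a distance of √(0.8² + 0.2²) ≈ 0.8.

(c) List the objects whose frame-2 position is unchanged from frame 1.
the orange hexagon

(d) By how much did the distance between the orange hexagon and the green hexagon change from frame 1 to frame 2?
+0.4

Distance in frame 1: 2.1. Distance in frame 2: 2.5.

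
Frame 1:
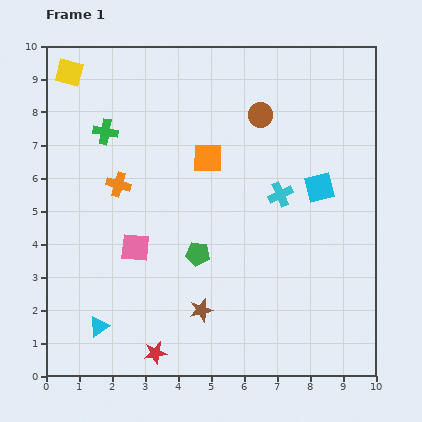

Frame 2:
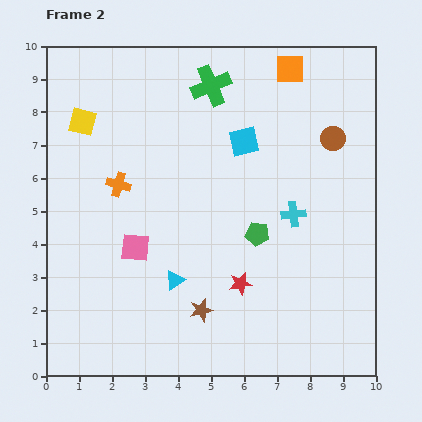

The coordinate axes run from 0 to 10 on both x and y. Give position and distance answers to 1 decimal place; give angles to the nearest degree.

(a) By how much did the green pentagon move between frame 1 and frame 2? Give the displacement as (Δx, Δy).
(1.8, 0.6)

The green pentagon was at (4.6, 3.7) in frame 1 and (6.4, 4.3) in frame 2.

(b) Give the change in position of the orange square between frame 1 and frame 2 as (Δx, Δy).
(2.5, 2.7)

The orange square was at (4.9, 6.6) in frame 1 and (7.4, 9.3) in frame 2.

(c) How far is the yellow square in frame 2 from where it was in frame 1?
1.6

The yellow square moved from (0.7, 9.2) to (1.1, 7.7), a distance of √(0.4² + 1.5²) ≈ 1.6.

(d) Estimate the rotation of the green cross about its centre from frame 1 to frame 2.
33° counter-clockwise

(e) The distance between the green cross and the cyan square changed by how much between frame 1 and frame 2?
-4.7

Distance in frame 1: 6.7. Distance in frame 2: 2.0.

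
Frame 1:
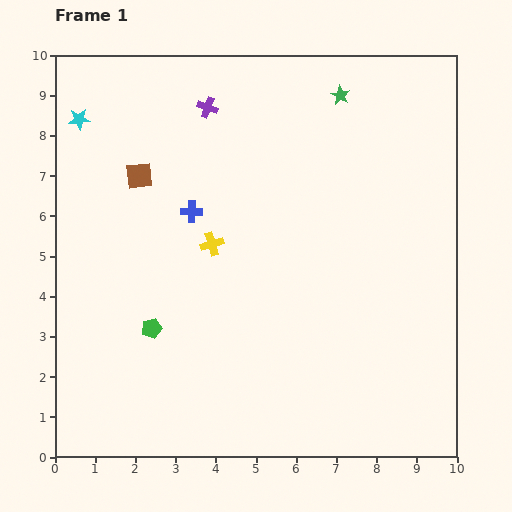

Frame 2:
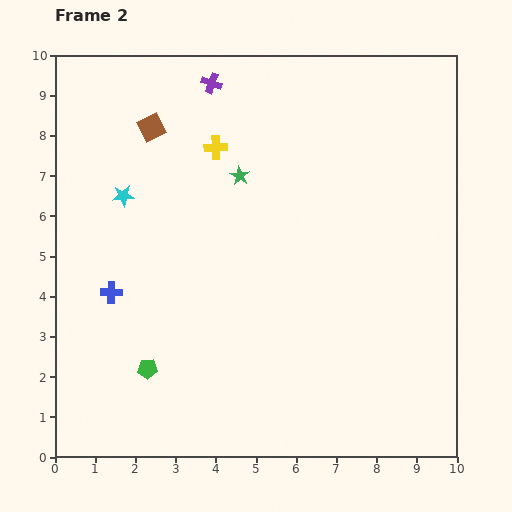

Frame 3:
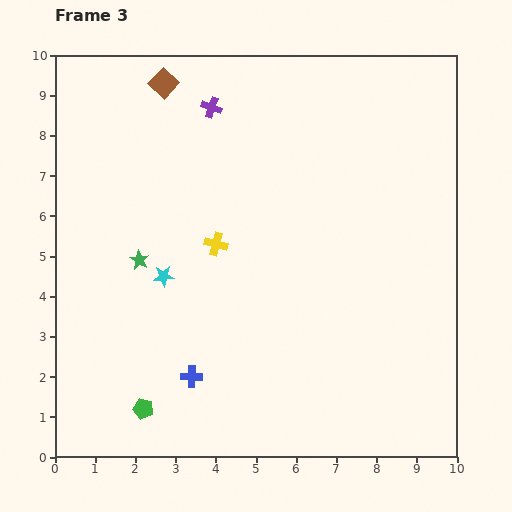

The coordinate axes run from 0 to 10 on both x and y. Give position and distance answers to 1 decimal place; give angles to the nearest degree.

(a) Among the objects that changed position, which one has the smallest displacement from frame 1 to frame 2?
the purple cross

(moved 0.6)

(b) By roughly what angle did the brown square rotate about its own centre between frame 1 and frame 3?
40° counter-clockwise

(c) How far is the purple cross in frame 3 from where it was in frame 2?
0.6

The purple cross moved from (3.9, 9.3) to (3.9, 8.7), a distance of √(0.0² + 0.6²) ≈ 0.6.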